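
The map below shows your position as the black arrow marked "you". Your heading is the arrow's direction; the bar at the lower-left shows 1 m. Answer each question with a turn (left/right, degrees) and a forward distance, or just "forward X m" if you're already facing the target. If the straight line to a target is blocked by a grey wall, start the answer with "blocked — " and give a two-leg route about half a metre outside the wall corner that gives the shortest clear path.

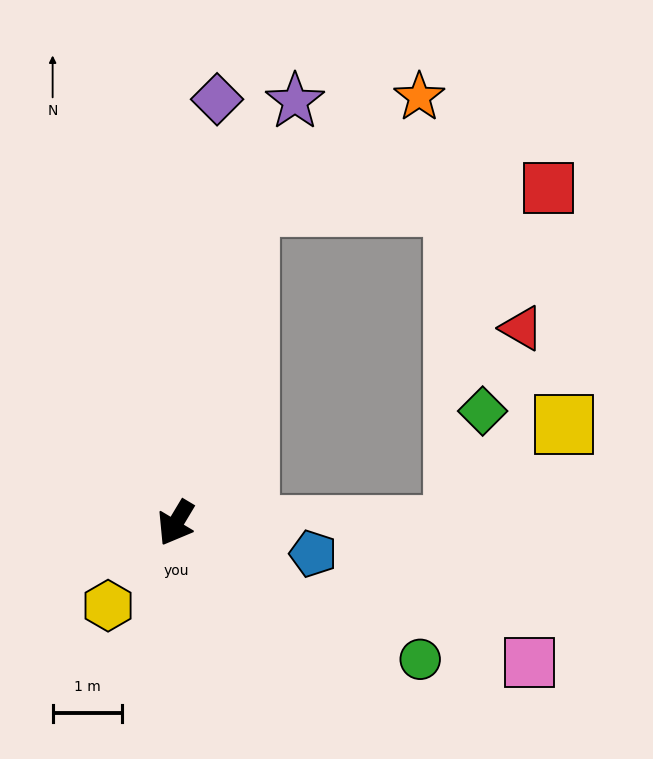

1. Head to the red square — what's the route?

blocked — turn right 162°, forward 4.7 m, then turn right 73°, forward 4.3 m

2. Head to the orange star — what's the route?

blocked — turn right 162°, forward 4.7 m, then turn right 44°, forward 2.9 m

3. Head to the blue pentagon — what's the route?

turn left 108°, forward 2.0 m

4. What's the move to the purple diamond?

turn right 155°, forward 6.2 m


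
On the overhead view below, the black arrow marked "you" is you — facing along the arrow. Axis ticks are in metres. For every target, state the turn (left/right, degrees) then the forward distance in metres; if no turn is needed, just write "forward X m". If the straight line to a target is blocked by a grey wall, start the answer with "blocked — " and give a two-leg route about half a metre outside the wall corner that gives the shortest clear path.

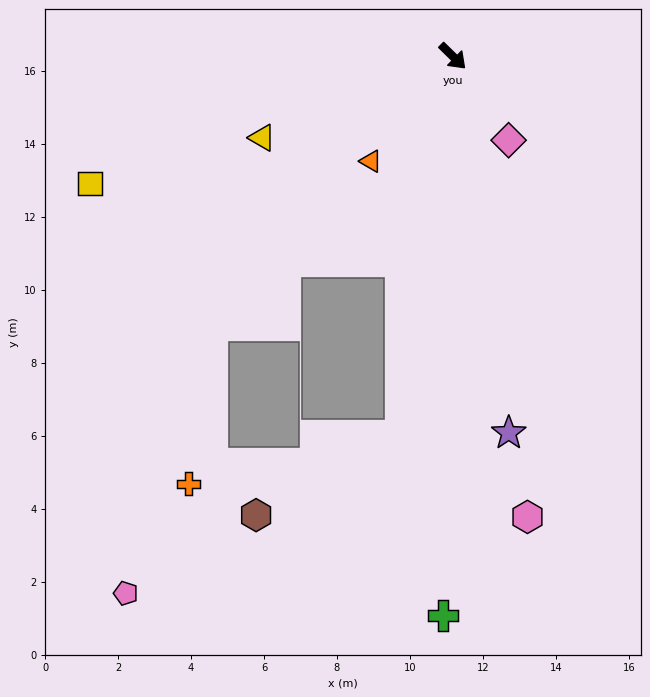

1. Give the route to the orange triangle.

turn right 84°, forward 3.6 m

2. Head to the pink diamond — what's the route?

turn right 12°, forward 2.8 m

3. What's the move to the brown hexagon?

blocked — turn right 53°, forward 10.5 m, then turn right 54°, forward 4.5 m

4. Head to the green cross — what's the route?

turn right 47°, forward 15.3 m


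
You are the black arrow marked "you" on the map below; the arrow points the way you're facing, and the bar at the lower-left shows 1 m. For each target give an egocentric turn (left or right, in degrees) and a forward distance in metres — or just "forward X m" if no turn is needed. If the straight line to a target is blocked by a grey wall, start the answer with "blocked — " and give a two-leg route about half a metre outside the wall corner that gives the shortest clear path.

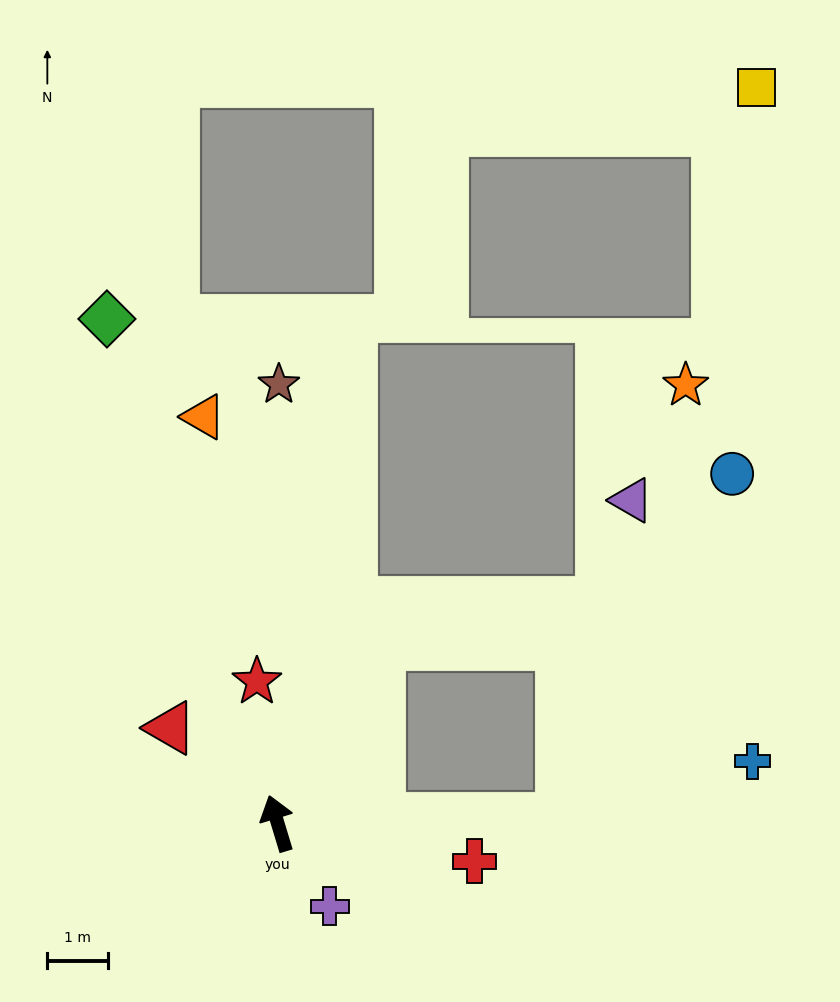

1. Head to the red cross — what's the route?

turn right 118°, forward 3.3 m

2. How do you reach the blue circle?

blocked — turn right 106°, forward 4.7 m, then turn left 63°, forward 6.4 m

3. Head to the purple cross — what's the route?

turn right 165°, forward 1.6 m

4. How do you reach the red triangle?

turn left 32°, forward 2.4 m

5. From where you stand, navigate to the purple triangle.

blocked — turn right 106°, forward 4.7 m, then turn left 77°, forward 5.4 m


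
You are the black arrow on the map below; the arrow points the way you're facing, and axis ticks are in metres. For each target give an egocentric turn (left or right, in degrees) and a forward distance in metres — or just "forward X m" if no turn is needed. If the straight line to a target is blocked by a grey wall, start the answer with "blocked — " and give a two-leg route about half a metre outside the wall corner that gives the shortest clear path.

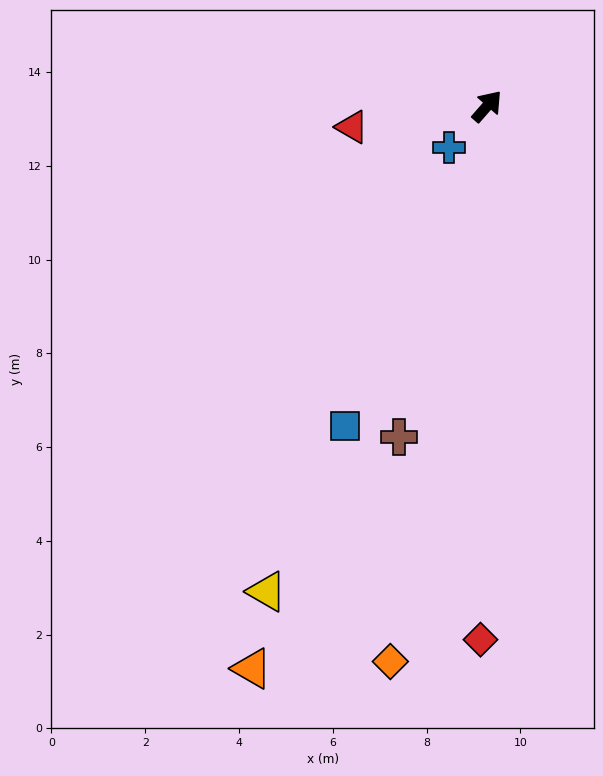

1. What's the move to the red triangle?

turn left 140°, forward 2.9 m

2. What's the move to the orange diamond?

turn right 149°, forward 12.0 m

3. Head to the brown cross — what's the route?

turn right 154°, forward 7.3 m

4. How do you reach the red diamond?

turn right 140°, forward 11.4 m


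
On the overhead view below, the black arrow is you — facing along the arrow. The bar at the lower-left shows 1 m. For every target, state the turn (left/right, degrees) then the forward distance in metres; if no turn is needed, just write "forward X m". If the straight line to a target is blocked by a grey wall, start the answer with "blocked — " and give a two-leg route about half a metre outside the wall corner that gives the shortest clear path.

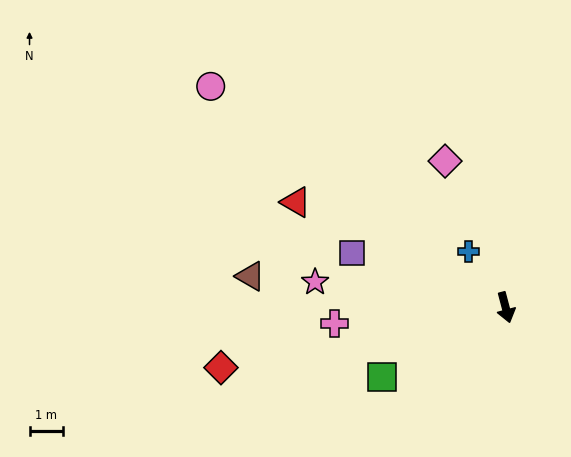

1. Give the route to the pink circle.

turn right 142°, forward 10.9 m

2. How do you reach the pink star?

turn right 112°, forward 5.7 m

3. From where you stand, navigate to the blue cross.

turn right 161°, forward 2.0 m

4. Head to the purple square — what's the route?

turn right 124°, forward 4.8 m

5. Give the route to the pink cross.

turn right 99°, forward 5.1 m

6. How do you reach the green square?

turn right 75°, forward 4.2 m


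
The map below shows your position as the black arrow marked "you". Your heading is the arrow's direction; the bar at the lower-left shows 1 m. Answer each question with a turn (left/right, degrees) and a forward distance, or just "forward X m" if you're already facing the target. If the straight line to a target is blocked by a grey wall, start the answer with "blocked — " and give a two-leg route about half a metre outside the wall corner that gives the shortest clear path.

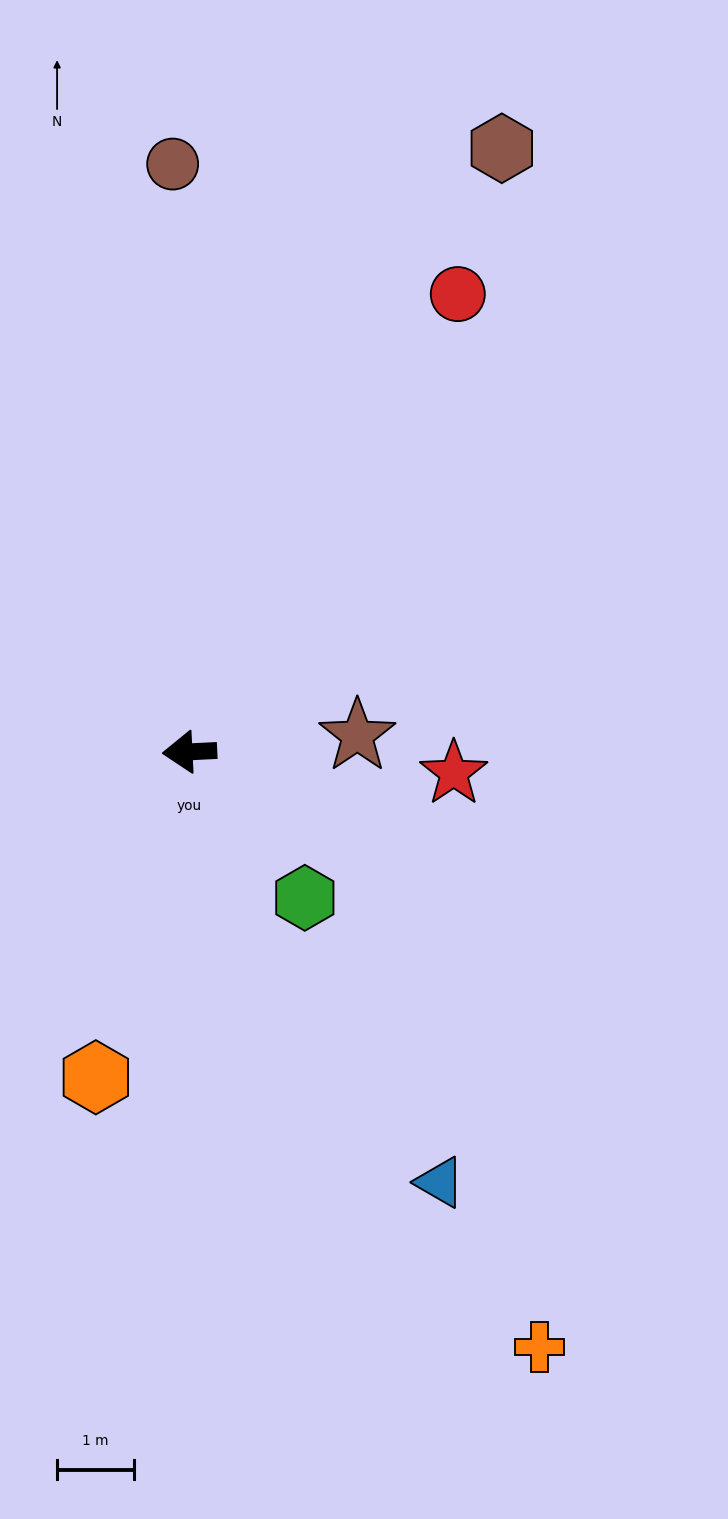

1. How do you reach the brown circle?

turn right 91°, forward 7.7 m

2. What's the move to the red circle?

turn right 123°, forward 6.9 m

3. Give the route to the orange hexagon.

turn left 71°, forward 4.4 m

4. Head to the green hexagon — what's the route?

turn left 125°, forward 2.4 m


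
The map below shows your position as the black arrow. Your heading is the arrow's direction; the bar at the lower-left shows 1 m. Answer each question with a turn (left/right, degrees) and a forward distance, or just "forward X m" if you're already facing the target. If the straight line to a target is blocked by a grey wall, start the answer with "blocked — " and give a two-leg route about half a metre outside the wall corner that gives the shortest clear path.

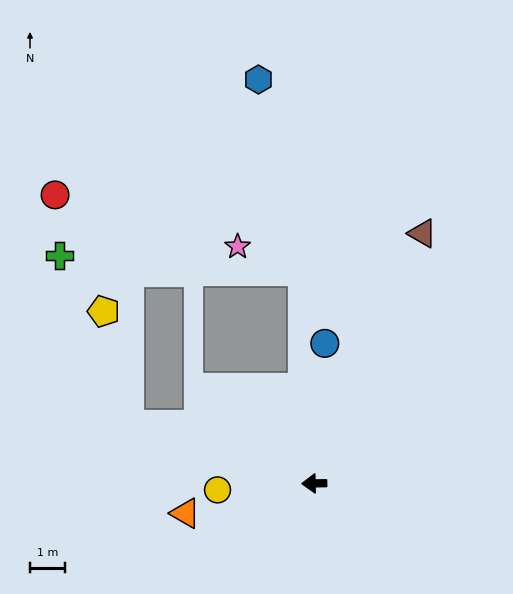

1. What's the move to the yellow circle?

turn left 3°, forward 2.8 m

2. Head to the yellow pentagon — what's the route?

blocked — turn right 19°, forward 5.5 m, then turn right 59°, forward 3.3 m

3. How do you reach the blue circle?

turn right 95°, forward 4.0 m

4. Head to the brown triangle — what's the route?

turn right 114°, forward 7.8 m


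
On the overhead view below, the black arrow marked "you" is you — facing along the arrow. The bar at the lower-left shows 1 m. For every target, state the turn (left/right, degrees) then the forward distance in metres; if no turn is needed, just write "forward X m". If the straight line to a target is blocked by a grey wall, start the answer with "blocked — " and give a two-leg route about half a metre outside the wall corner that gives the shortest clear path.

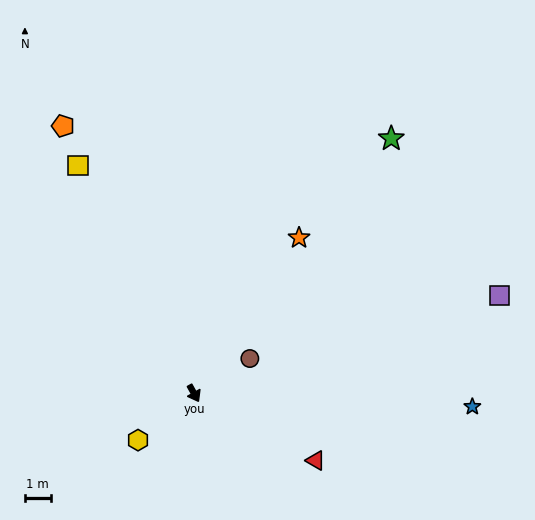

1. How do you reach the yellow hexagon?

turn right 79°, forward 2.8 m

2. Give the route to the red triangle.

turn left 32°, forward 5.4 m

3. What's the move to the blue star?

turn left 58°, forward 10.8 m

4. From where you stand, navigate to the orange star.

turn left 117°, forward 7.2 m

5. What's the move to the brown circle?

turn left 93°, forward 2.5 m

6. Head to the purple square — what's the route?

turn left 79°, forward 12.4 m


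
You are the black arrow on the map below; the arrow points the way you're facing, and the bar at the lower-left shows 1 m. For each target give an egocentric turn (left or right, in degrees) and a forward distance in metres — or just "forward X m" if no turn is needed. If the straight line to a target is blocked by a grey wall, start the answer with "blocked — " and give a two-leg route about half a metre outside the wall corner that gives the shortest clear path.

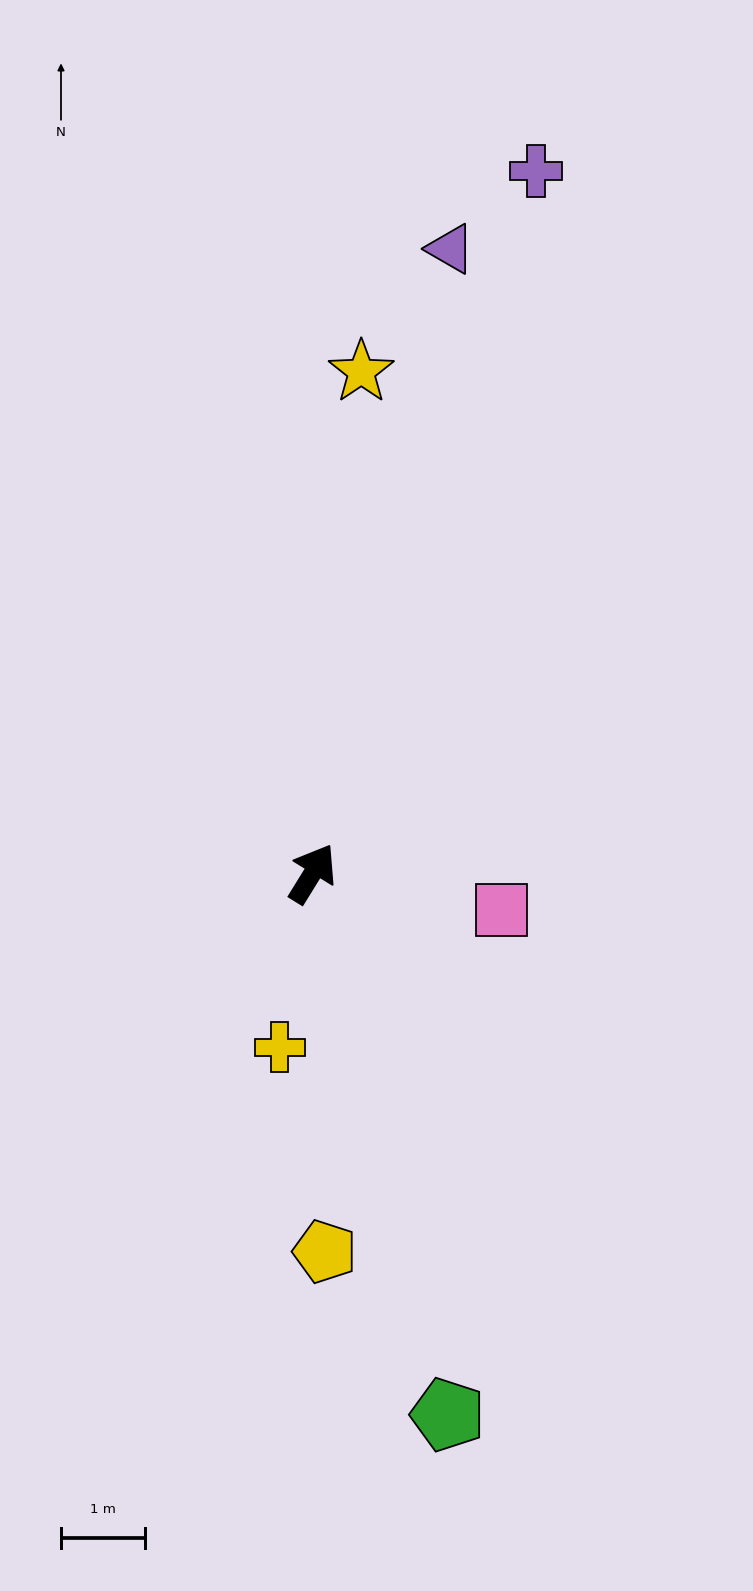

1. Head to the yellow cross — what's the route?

turn right 159°, forward 2.1 m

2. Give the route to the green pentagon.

turn right 134°, forward 6.7 m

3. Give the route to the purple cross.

turn left 14°, forward 8.8 m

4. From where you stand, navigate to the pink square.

turn right 69°, forward 2.3 m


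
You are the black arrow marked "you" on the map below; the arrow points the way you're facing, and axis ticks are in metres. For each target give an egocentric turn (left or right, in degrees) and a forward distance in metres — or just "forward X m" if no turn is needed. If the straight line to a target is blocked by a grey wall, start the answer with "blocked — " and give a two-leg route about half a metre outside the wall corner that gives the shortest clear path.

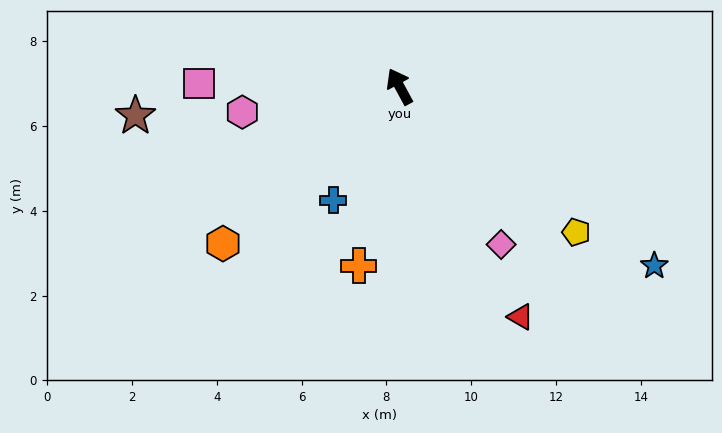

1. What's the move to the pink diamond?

turn right 176°, forward 4.4 m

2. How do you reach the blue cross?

turn left 121°, forward 3.1 m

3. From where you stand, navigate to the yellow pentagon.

turn right 158°, forward 5.4 m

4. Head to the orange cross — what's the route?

turn left 139°, forward 4.3 m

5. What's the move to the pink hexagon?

turn left 71°, forward 3.8 m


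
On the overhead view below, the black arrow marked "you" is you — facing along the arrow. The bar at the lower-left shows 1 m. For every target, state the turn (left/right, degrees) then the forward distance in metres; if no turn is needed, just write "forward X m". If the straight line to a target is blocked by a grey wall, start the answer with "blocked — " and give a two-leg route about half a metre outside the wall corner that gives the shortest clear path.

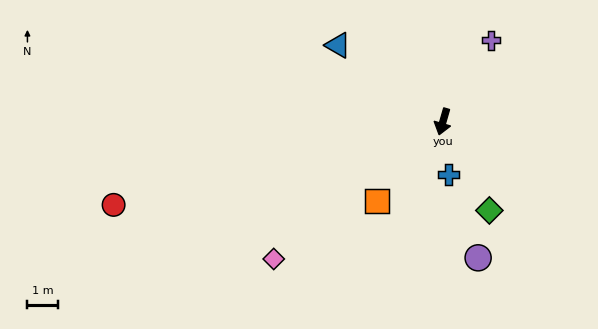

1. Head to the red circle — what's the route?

turn right 60°, forward 11.1 m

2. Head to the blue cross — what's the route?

turn left 22°, forward 1.7 m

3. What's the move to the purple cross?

turn left 165°, forward 3.1 m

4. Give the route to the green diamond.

turn left 44°, forward 3.3 m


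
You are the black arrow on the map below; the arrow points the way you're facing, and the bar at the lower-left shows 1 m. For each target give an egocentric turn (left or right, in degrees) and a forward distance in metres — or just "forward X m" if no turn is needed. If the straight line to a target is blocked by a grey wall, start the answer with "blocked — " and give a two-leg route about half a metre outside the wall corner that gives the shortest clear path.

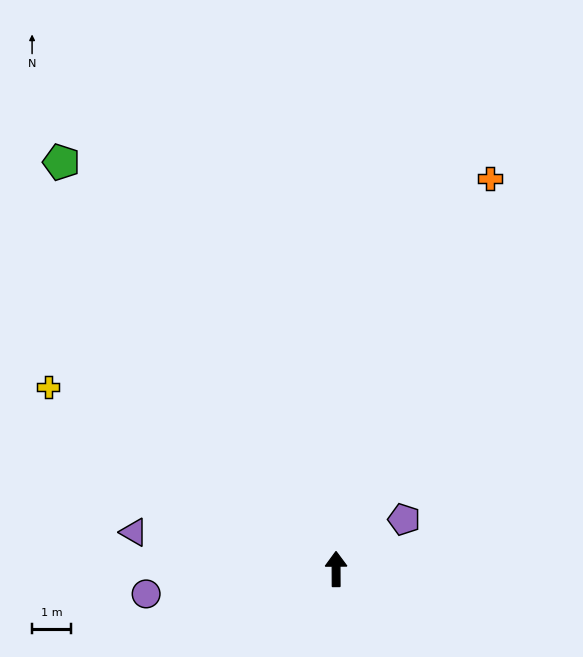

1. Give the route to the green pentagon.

turn left 34°, forward 12.7 m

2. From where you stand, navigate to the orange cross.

turn right 22°, forward 10.9 m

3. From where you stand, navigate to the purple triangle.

turn left 79°, forward 5.3 m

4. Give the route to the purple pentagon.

turn right 54°, forward 2.2 m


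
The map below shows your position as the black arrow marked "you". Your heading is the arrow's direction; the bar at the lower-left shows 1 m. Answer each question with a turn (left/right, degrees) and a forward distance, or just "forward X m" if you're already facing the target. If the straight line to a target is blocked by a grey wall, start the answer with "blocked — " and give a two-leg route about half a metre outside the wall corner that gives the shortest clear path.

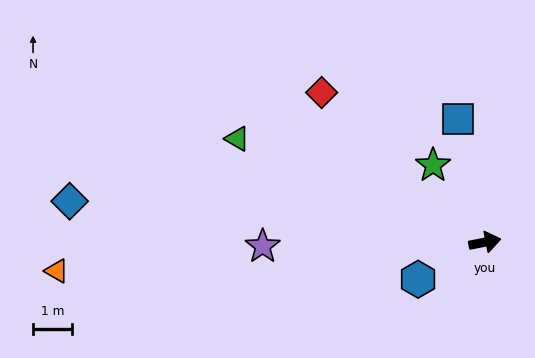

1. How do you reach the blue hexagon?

turn right 162°, forward 2.0 m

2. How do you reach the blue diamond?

turn left 163°, forward 10.7 m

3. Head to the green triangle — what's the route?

turn left 146°, forward 6.9 m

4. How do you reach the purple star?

turn left 170°, forward 5.7 m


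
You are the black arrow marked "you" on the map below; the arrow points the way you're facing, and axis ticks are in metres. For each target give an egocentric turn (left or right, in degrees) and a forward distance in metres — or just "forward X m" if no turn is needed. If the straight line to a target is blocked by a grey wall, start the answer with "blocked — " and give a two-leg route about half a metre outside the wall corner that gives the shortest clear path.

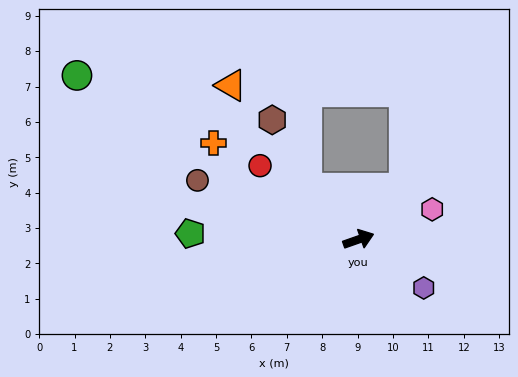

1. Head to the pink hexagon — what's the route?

turn left 3°, forward 2.2 m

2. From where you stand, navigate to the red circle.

turn left 124°, forward 3.5 m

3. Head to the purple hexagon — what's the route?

turn right 56°, forward 2.3 m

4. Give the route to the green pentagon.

turn left 159°, forward 4.8 m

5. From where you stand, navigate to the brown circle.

turn left 141°, forward 4.8 m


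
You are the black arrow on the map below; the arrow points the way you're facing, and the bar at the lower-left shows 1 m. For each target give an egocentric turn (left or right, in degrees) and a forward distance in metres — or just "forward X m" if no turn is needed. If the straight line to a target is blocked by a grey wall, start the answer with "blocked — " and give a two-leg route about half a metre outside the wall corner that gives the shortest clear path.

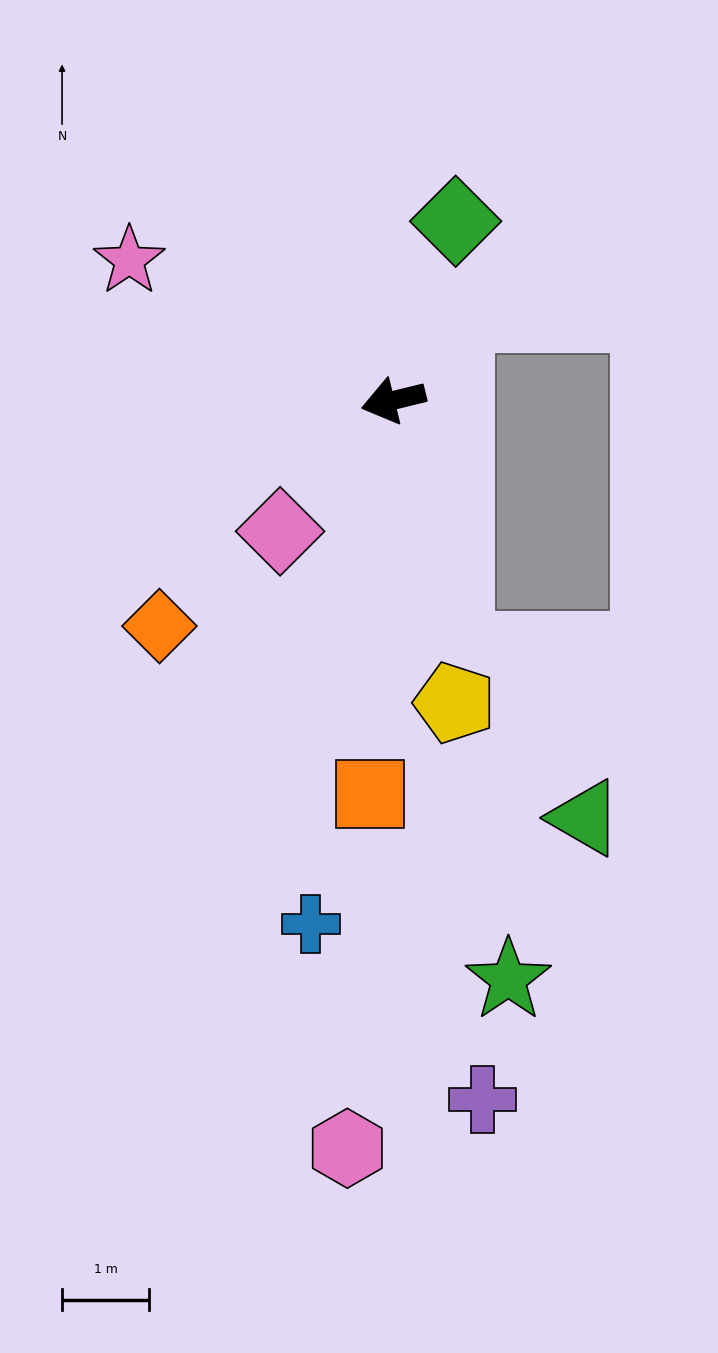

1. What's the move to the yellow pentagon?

turn left 88°, forward 3.6 m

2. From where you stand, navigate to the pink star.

turn right 42°, forward 3.4 m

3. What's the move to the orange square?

turn left 73°, forward 4.5 m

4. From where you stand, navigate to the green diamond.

turn right 123°, forward 2.2 m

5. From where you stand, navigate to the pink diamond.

turn left 35°, forward 2.0 m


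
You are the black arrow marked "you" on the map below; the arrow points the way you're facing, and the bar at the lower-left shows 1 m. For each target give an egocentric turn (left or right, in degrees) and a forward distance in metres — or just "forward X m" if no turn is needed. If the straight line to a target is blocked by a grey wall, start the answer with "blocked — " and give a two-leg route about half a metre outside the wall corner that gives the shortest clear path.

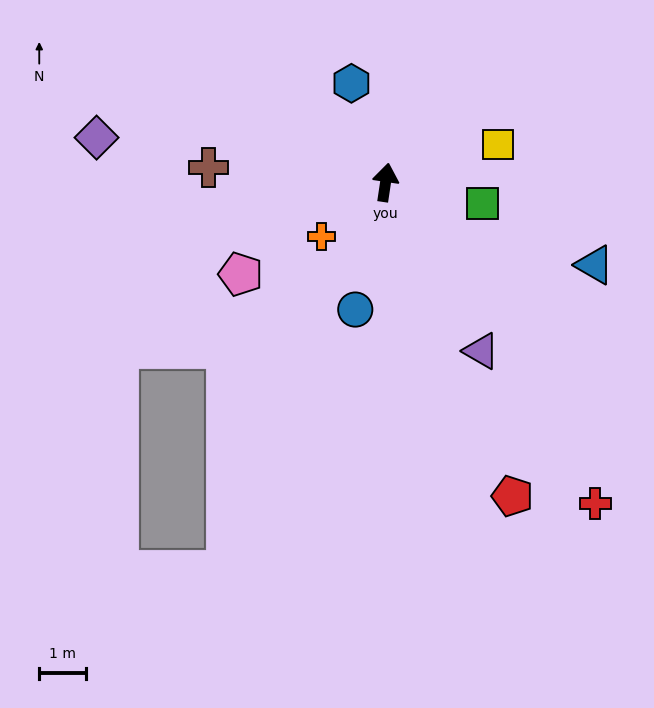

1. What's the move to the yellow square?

turn right 63°, forward 2.5 m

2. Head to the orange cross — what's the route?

turn left 139°, forward 1.8 m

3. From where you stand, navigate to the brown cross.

turn left 94°, forward 3.8 m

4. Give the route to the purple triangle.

turn right 142°, forward 4.1 m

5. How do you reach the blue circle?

turn left 175°, forward 2.8 m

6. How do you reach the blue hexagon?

turn left 28°, forward 2.2 m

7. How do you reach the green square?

turn right 94°, forward 2.1 m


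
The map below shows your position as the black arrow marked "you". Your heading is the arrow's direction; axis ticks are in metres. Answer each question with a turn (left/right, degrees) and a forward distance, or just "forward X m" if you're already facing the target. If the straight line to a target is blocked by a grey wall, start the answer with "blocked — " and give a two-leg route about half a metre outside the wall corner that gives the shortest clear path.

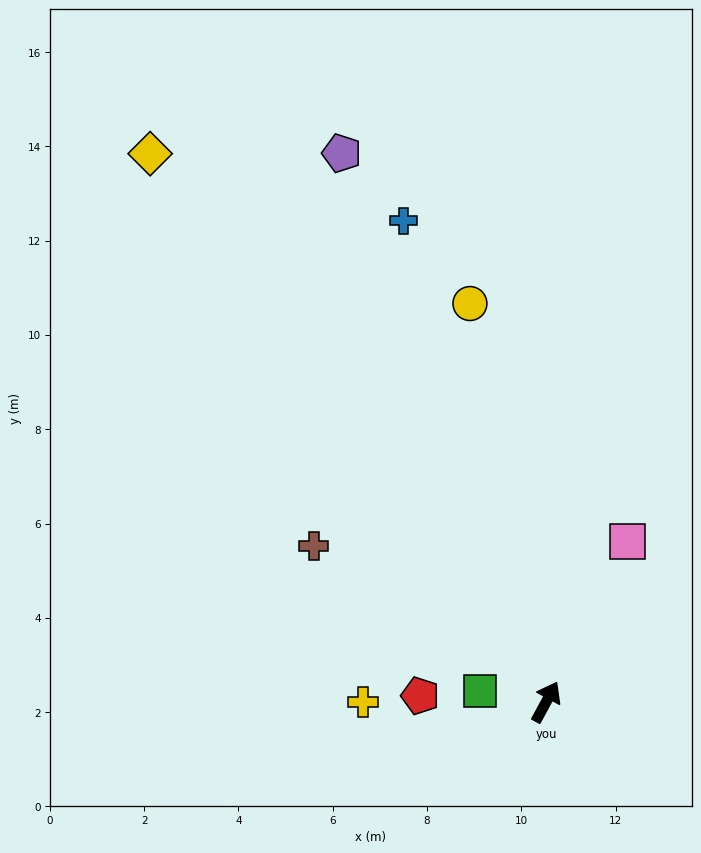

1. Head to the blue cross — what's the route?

turn left 45°, forward 10.6 m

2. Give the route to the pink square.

forward 3.8 m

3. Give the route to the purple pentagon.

turn left 49°, forward 12.4 m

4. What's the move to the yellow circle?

turn left 39°, forward 8.6 m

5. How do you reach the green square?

turn left 109°, forward 1.4 m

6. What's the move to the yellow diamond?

turn left 64°, forward 14.3 m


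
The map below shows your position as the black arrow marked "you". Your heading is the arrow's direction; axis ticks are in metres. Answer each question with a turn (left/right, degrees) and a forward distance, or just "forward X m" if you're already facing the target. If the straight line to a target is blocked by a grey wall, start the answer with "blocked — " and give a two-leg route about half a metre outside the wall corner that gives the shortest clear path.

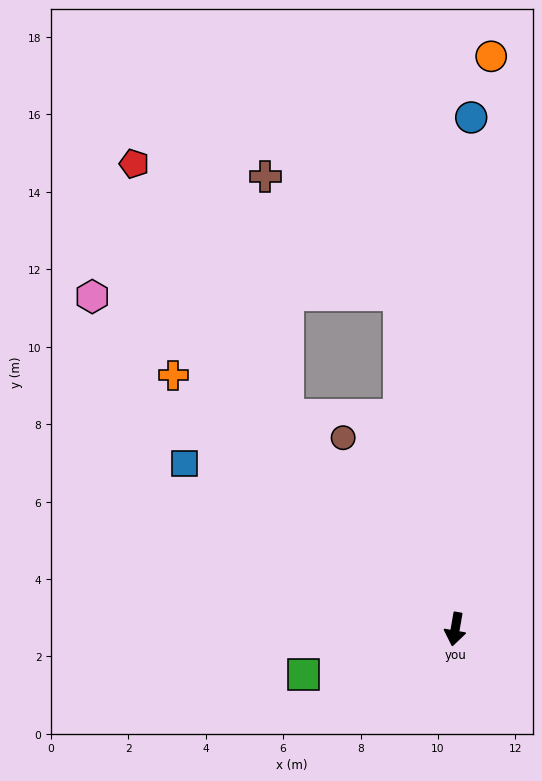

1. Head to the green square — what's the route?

turn right 64°, forward 4.1 m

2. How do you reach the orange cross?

turn right 122°, forward 9.8 m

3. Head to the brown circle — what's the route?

turn right 140°, forward 5.7 m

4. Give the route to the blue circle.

turn right 172°, forward 13.2 m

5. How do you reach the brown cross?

blocked — turn right 132°, forward 7.0 m, then turn right 33°, forward 6.2 m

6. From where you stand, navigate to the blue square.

turn right 112°, forward 8.2 m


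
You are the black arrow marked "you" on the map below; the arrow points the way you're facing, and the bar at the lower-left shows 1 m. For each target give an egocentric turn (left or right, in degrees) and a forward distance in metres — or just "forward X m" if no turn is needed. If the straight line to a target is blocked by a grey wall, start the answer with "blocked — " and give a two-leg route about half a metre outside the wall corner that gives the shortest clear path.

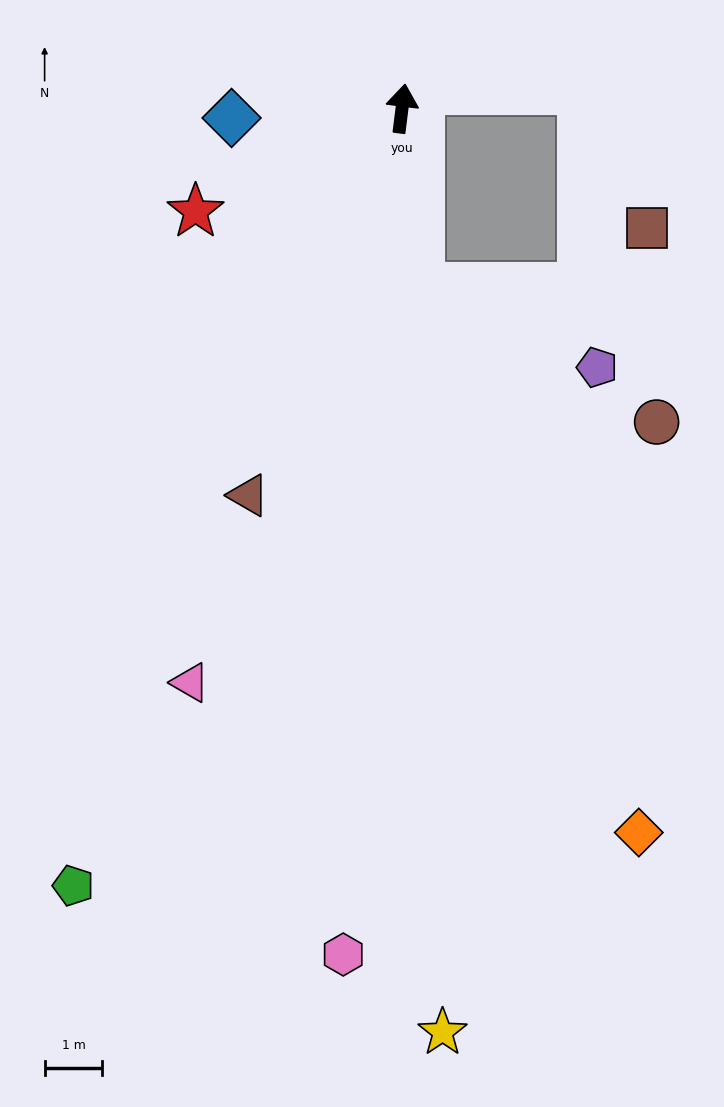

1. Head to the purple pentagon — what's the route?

blocked — turn right 167°, forward 3.1 m, then turn left 60°, forward 3.4 m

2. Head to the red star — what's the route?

turn left 124°, forward 4.0 m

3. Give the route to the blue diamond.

turn left 100°, forward 3.0 m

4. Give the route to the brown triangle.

turn left 165°, forward 7.2 m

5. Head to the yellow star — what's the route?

turn right 170°, forward 16.0 m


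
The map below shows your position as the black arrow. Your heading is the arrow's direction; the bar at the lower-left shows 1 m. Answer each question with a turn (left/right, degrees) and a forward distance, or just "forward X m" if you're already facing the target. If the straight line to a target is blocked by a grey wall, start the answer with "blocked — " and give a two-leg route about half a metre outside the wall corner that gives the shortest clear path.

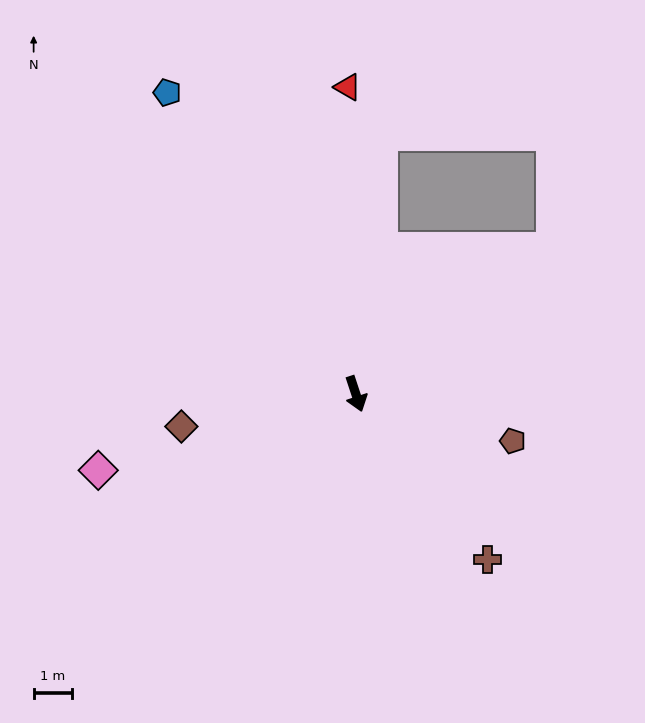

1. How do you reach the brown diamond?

turn right 98°, forward 4.6 m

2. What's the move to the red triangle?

turn left 163°, forward 7.9 m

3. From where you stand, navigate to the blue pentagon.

turn right 166°, forward 9.2 m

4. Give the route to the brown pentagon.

turn left 55°, forward 4.2 m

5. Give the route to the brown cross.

turn left 20°, forward 5.5 m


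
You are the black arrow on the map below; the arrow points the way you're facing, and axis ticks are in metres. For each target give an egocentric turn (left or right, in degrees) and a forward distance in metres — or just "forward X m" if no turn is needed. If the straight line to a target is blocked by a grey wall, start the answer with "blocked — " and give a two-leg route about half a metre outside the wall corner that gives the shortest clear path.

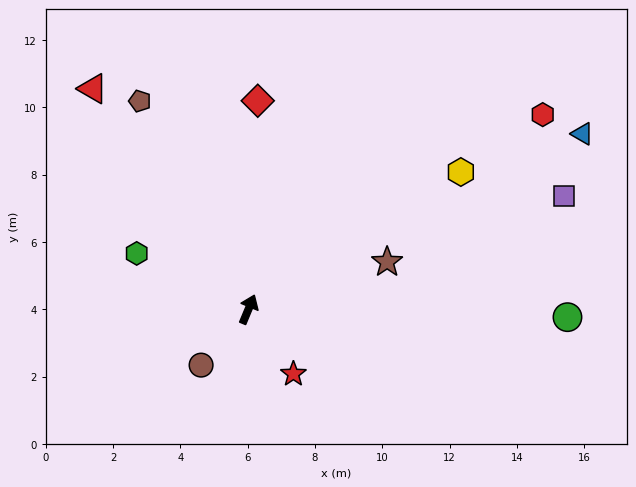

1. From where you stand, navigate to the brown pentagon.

turn left 50°, forward 7.0 m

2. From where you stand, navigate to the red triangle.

turn left 58°, forward 8.0 m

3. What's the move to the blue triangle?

turn right 40°, forward 11.2 m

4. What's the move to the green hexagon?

turn left 86°, forward 3.7 m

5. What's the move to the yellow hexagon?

turn right 35°, forward 7.5 m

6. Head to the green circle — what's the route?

turn right 69°, forward 9.5 m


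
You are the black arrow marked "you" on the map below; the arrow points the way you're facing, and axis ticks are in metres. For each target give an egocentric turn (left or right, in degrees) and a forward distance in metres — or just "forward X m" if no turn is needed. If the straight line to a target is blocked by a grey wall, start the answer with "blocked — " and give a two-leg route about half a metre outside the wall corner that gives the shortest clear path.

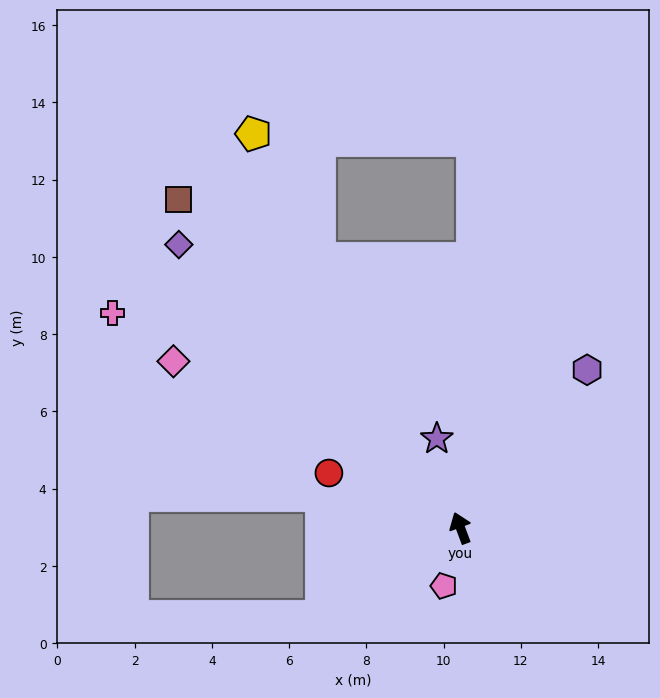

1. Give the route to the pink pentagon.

turn left 143°, forward 1.6 m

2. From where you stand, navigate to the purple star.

turn right 6°, forward 2.4 m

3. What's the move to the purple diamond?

turn left 24°, forward 10.3 m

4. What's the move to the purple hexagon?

turn right 59°, forward 5.2 m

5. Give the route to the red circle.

turn left 47°, forward 3.7 m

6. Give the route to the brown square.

turn left 20°, forward 11.2 m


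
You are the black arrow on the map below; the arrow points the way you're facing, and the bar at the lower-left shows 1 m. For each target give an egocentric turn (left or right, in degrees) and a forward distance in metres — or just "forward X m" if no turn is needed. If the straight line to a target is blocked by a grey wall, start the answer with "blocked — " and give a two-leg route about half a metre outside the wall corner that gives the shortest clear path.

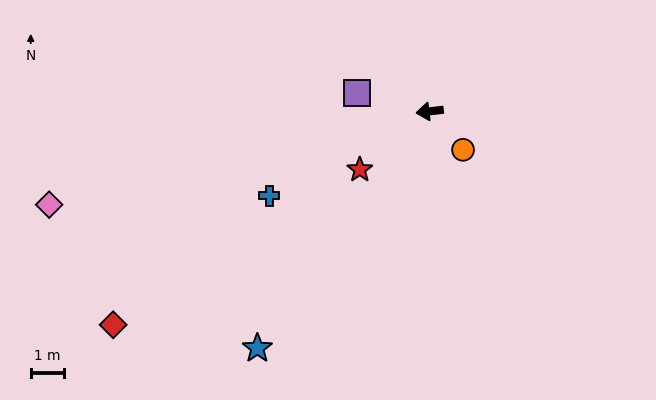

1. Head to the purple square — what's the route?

turn right 21°, forward 2.3 m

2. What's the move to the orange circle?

turn left 124°, forward 1.5 m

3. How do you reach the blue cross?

turn left 21°, forward 5.5 m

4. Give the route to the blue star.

turn left 47°, forward 8.9 m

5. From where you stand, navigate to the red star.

turn left 33°, forward 2.8 m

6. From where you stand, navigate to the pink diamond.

turn left 7°, forward 11.9 m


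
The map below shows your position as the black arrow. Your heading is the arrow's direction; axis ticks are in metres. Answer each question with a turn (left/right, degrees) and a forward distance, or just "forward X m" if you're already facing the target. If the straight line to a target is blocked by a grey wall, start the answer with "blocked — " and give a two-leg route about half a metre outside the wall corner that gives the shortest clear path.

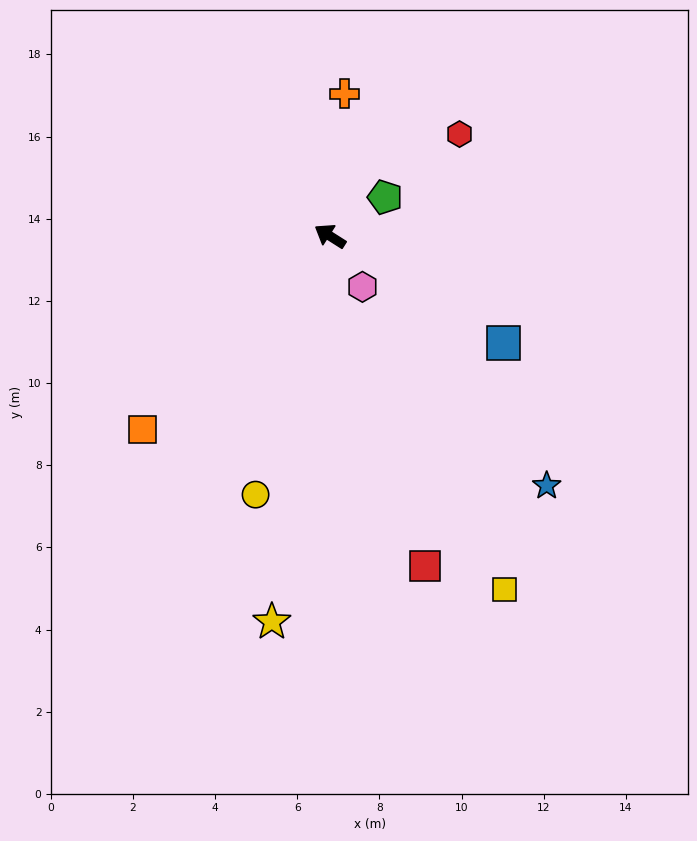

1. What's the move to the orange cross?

turn right 63°, forward 3.5 m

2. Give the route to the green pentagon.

turn right 112°, forward 1.6 m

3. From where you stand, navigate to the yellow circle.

turn left 106°, forward 6.6 m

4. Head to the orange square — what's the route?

turn left 78°, forward 6.6 m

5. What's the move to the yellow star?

turn left 114°, forward 9.5 m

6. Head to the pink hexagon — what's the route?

turn left 155°, forward 1.5 m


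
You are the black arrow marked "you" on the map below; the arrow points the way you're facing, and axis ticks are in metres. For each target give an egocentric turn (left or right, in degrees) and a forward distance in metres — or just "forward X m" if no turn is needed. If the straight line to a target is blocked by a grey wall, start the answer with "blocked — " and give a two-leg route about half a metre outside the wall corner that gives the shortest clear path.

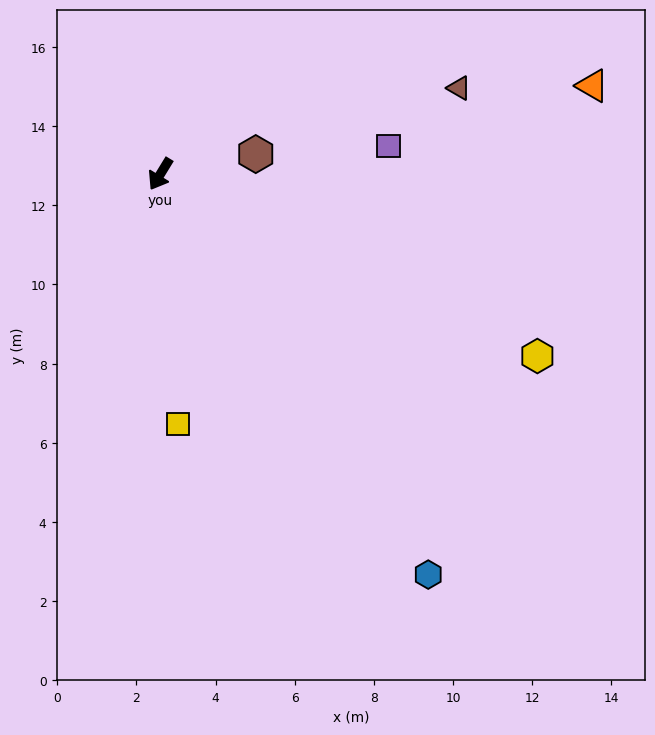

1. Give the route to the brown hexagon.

turn left 133°, forward 2.5 m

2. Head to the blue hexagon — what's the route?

turn left 65°, forward 12.2 m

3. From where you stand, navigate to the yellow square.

turn left 36°, forward 6.3 m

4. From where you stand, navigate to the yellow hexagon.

turn left 96°, forward 10.6 m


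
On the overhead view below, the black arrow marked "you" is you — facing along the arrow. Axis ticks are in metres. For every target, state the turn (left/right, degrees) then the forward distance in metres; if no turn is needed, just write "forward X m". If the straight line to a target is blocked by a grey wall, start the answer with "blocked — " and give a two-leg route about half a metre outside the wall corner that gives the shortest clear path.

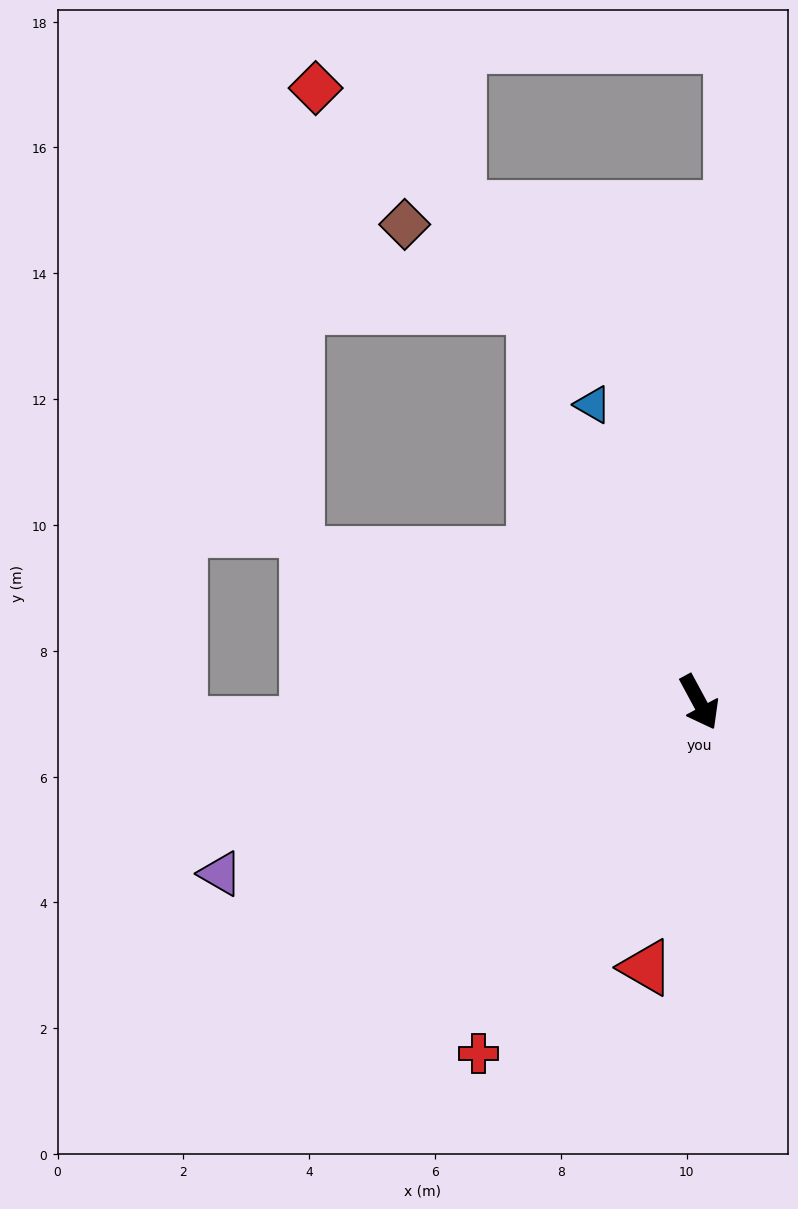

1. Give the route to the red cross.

turn right 61°, forward 6.6 m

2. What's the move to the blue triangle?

turn left 171°, forward 5.0 m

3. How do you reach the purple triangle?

turn right 99°, forward 8.1 m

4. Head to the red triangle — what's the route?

turn right 40°, forward 4.3 m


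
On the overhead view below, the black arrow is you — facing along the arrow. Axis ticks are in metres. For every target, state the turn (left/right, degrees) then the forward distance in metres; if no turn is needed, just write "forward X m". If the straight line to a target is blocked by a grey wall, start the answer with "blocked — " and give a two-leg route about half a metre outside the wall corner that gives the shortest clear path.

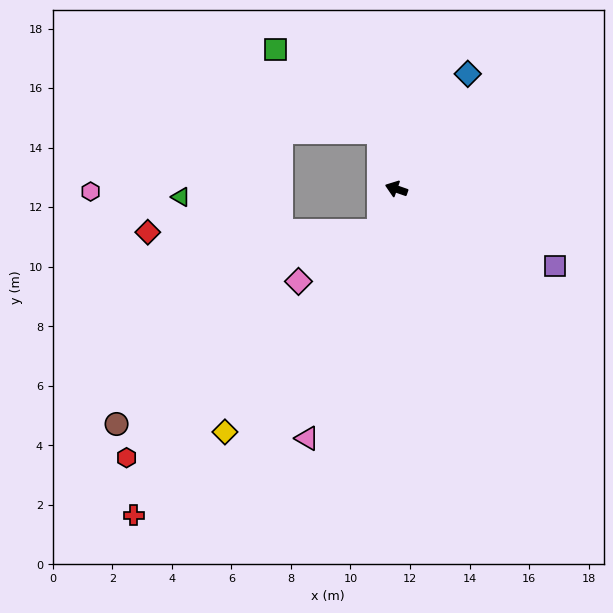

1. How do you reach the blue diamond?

turn right 103°, forward 4.5 m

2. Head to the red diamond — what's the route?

blocked — turn left 87°, forward 1.5 m, then turn right 68°, forward 7.8 m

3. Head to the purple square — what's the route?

turn left 173°, forward 5.9 m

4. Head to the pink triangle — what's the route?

turn left 90°, forward 8.9 m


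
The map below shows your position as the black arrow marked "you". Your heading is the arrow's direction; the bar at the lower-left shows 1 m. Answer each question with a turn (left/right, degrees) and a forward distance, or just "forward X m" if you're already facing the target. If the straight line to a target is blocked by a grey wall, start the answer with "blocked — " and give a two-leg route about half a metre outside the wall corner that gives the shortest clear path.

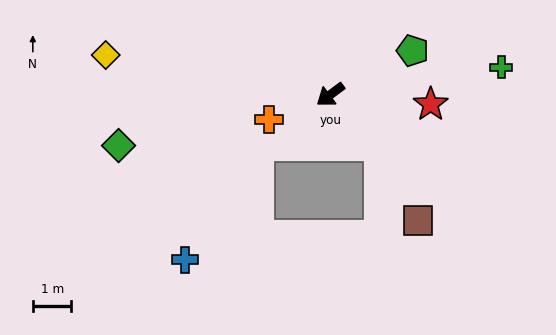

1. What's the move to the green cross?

turn left 152°, forward 4.5 m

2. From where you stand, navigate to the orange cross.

turn right 14°, forward 1.7 m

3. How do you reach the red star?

turn left 138°, forward 2.6 m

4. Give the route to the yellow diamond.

turn right 47°, forward 5.9 m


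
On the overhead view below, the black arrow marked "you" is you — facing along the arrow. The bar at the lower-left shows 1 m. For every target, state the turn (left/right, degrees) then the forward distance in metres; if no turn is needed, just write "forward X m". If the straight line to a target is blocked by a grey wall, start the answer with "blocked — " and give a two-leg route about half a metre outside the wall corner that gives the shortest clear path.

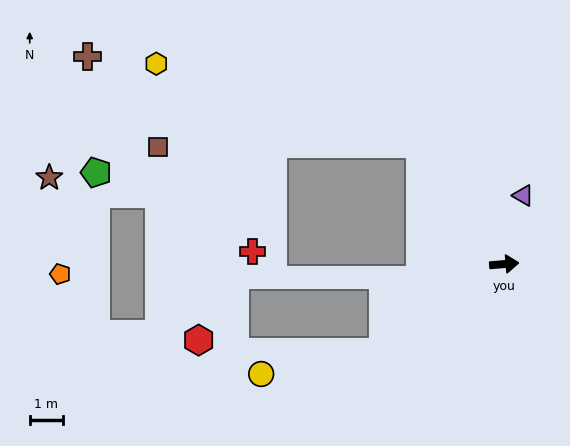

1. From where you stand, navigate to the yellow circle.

blocked — turn right 149°, forward 4.5 m, then turn right 25°, forward 3.8 m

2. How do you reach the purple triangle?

turn left 70°, forward 2.2 m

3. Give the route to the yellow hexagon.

blocked — turn left 120°, forward 4.5 m, then turn left 38°, forward 8.4 m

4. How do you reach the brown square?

blocked — turn left 120°, forward 4.5 m, then turn left 56°, forward 8.0 m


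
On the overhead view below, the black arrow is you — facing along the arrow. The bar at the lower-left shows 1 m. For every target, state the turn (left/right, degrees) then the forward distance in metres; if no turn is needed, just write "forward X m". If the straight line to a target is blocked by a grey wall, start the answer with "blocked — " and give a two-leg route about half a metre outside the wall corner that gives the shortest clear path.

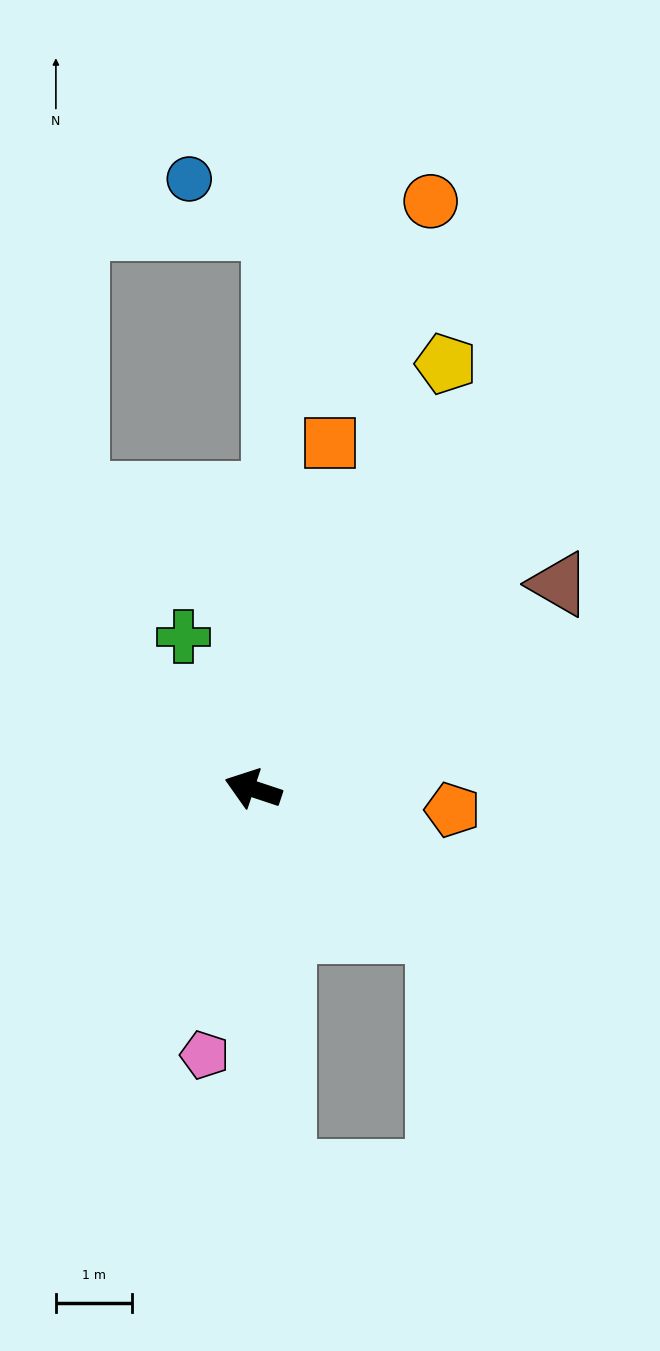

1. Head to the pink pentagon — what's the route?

turn left 98°, forward 3.5 m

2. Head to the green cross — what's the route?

turn right 47°, forward 2.2 m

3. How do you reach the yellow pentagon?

turn right 96°, forward 6.1 m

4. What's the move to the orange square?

turn right 84°, forward 4.6 m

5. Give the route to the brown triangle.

turn right 128°, forward 4.8 m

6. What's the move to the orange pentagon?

turn right 168°, forward 2.6 m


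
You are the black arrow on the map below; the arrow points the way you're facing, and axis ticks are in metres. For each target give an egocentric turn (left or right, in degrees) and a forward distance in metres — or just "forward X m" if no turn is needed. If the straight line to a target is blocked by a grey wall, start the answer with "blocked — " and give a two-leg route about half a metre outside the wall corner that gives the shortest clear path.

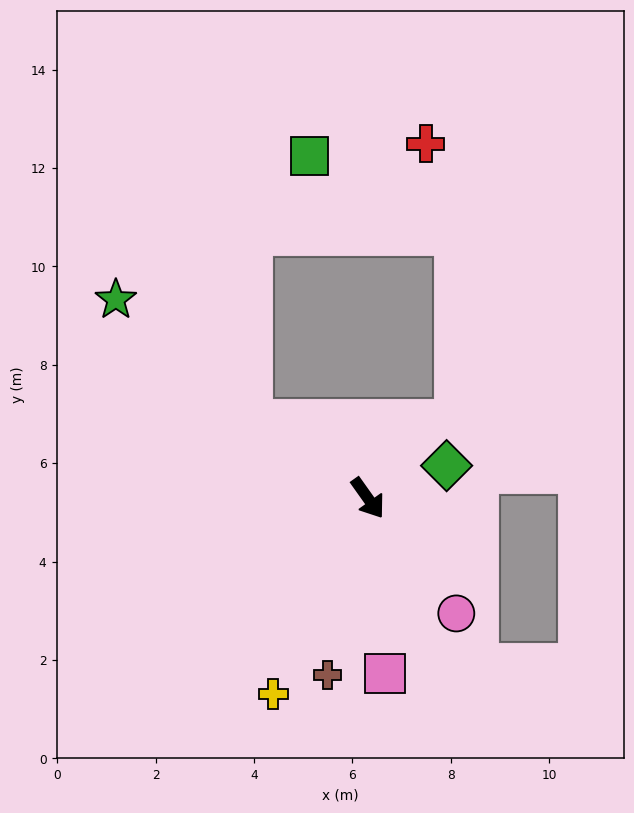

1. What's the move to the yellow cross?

turn right 61°, forward 4.4 m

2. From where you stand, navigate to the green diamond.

turn left 77°, forward 1.7 m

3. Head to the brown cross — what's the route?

turn right 48°, forward 3.7 m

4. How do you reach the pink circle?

turn left 2°, forward 3.0 m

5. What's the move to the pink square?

turn right 30°, forward 3.6 m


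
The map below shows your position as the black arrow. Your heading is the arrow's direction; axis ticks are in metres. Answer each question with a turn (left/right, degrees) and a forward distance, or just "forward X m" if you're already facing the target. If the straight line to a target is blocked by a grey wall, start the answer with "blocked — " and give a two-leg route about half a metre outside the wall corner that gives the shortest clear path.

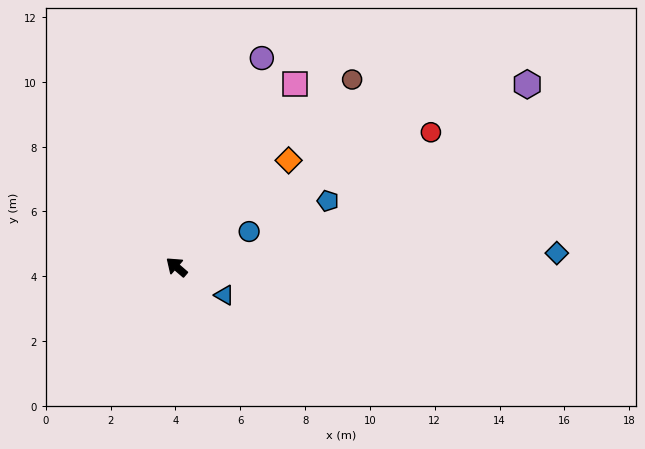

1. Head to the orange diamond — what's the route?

turn right 96°, forward 4.8 m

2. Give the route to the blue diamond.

turn right 137°, forward 11.7 m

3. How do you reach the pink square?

turn right 82°, forward 6.7 m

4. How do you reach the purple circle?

turn right 71°, forward 7.0 m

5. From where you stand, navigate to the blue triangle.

turn right 170°, forward 1.7 m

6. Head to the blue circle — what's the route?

turn right 113°, forward 2.5 m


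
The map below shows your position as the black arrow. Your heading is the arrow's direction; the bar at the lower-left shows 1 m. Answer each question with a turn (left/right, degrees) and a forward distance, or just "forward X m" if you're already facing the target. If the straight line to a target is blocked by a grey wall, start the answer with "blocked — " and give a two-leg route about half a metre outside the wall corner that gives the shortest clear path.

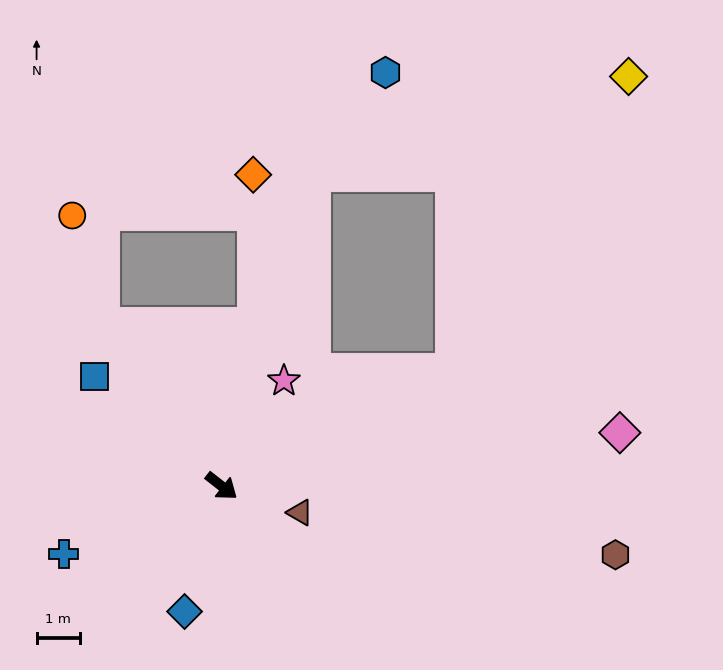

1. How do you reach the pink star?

turn left 97°, forward 2.8 m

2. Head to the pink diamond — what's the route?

turn left 46°, forward 9.3 m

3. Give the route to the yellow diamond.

blocked — turn left 64°, forward 6.0 m, then turn left 33°, forward 7.9 m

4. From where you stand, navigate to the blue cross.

turn right 119°, forward 4.0 m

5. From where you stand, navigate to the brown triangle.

turn left 19°, forward 1.9 m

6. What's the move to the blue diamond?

turn right 68°, forward 3.0 m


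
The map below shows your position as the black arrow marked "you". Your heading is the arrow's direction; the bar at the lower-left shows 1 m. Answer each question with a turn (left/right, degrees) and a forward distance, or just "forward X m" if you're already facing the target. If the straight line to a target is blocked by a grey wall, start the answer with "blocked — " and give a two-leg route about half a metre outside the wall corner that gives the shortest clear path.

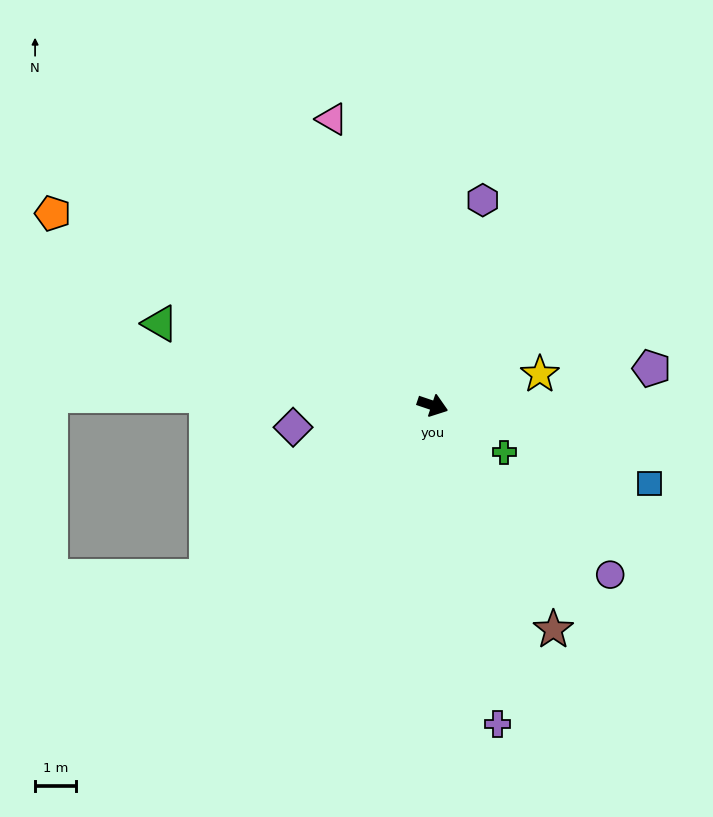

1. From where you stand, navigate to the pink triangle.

turn left 128°, forward 7.4 m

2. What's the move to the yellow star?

turn left 35°, forward 2.7 m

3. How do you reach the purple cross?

turn right 60°, forward 7.9 m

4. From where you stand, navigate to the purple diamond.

turn right 152°, forward 3.4 m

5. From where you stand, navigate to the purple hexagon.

turn left 95°, forward 5.2 m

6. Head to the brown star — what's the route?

turn right 43°, forward 6.2 m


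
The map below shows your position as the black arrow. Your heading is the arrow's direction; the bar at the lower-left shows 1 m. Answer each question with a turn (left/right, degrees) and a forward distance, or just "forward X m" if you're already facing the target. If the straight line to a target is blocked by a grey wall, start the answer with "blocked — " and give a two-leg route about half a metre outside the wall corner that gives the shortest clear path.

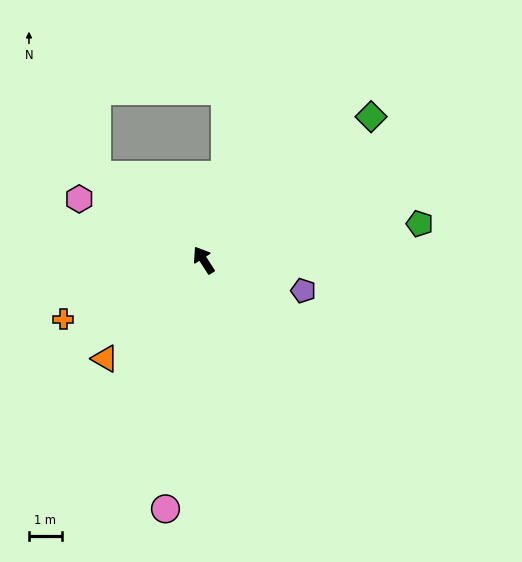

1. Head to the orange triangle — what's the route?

turn left 102°, forward 4.2 m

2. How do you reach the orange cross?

turn left 80°, forward 4.6 m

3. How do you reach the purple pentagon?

turn right 140°, forward 3.2 m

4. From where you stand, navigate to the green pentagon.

turn right 113°, forward 6.7 m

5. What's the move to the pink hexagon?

turn left 31°, forward 4.2 m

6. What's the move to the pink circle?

turn left 138°, forward 7.6 m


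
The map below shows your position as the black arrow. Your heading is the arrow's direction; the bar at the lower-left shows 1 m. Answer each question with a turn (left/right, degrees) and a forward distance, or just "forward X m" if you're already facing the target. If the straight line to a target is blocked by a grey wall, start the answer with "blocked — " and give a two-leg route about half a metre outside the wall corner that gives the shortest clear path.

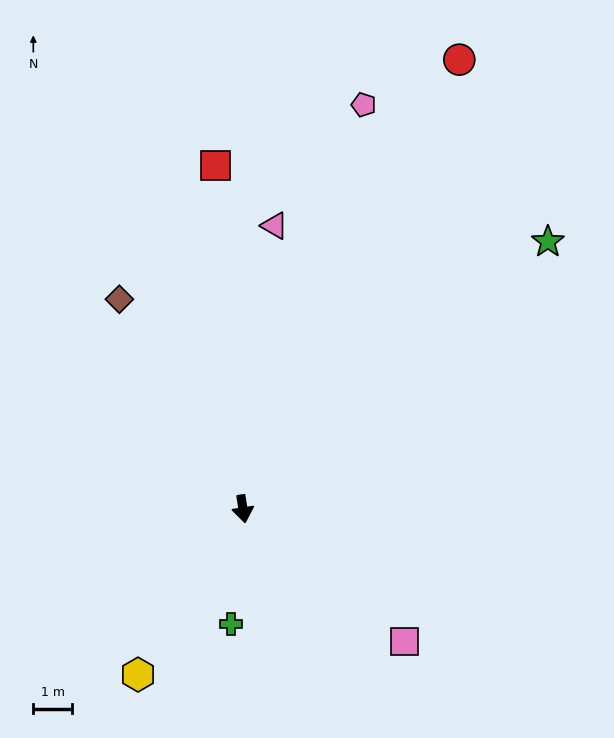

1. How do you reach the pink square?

turn left 42°, forward 5.4 m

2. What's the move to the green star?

turn left 122°, forward 10.4 m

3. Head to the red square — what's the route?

turn left 176°, forward 8.9 m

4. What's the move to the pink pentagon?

turn left 155°, forward 10.9 m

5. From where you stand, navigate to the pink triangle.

turn left 165°, forward 7.3 m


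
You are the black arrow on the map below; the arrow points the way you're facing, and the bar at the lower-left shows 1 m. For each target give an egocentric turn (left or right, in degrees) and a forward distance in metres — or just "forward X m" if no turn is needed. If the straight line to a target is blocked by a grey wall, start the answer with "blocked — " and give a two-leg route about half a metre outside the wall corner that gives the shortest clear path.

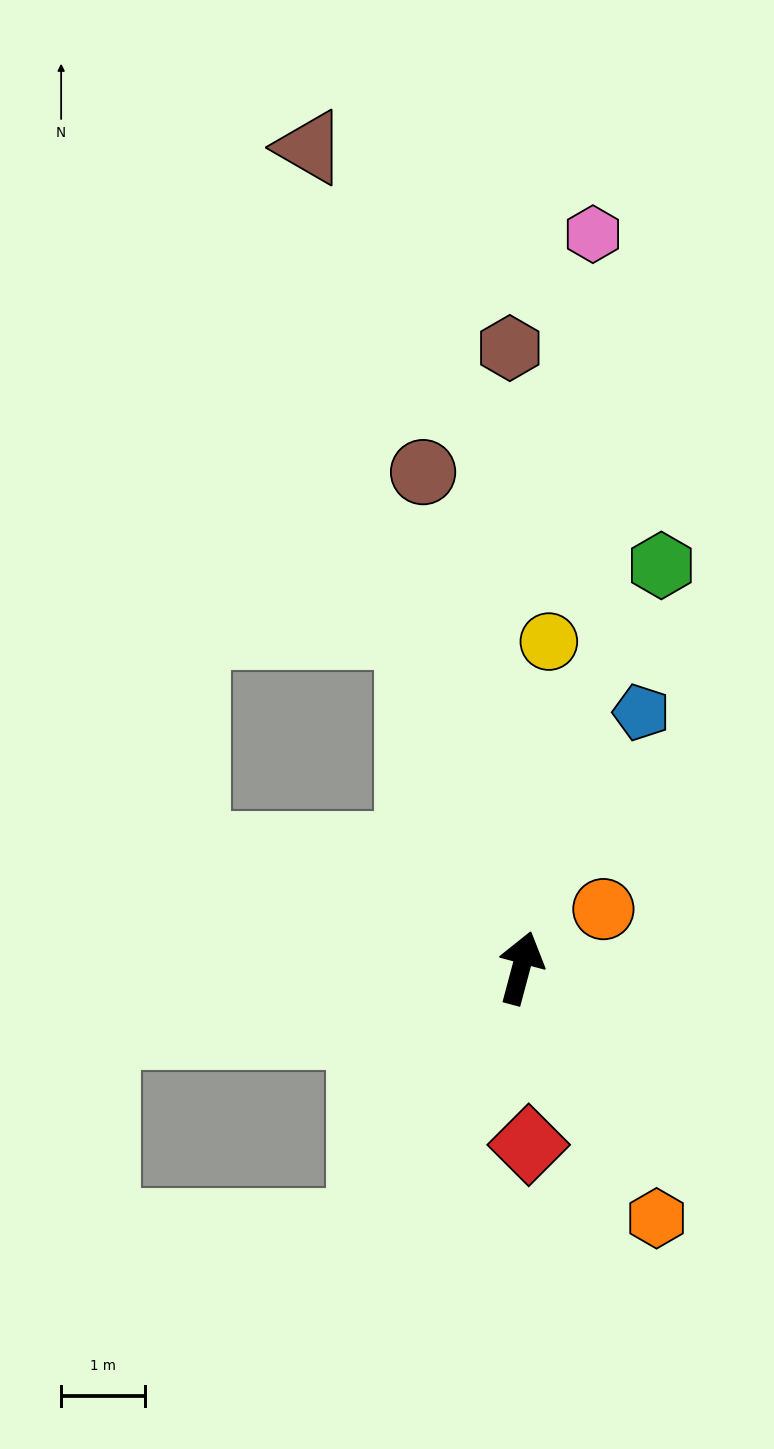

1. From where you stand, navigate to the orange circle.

turn right 39°, forward 1.2 m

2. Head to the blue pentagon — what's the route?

turn right 10°, forward 3.4 m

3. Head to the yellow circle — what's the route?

turn left 10°, forward 3.9 m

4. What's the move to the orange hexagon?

turn right 137°, forward 3.4 m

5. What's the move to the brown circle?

turn left 26°, forward 6.0 m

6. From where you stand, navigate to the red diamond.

turn right 163°, forward 2.1 m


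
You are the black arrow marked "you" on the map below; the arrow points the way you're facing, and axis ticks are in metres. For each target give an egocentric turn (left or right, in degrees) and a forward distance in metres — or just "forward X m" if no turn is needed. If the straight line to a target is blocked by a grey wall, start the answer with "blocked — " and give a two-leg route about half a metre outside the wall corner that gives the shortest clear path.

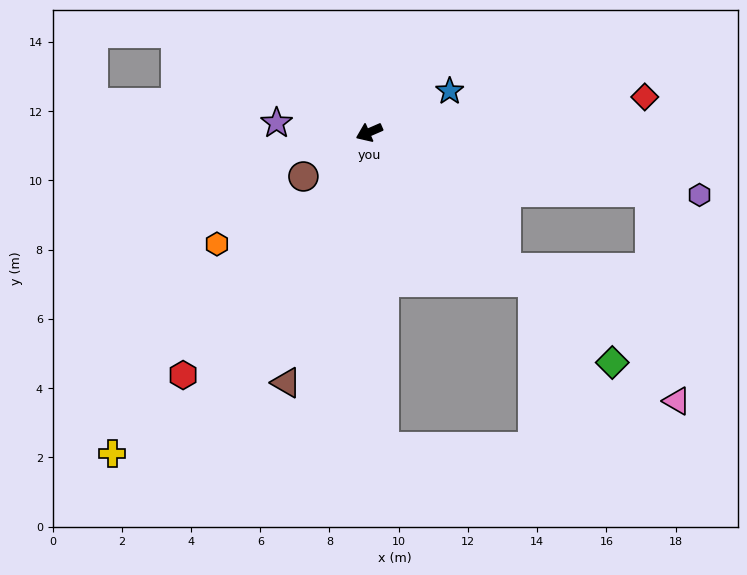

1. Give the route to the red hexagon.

turn left 29°, forward 8.8 m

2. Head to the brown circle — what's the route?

turn left 10°, forward 2.3 m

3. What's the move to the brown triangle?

turn left 48°, forward 7.6 m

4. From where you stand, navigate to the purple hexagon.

turn left 146°, forward 9.7 m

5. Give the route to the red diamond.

turn left 164°, forward 8.0 m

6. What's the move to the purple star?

turn right 29°, forward 2.7 m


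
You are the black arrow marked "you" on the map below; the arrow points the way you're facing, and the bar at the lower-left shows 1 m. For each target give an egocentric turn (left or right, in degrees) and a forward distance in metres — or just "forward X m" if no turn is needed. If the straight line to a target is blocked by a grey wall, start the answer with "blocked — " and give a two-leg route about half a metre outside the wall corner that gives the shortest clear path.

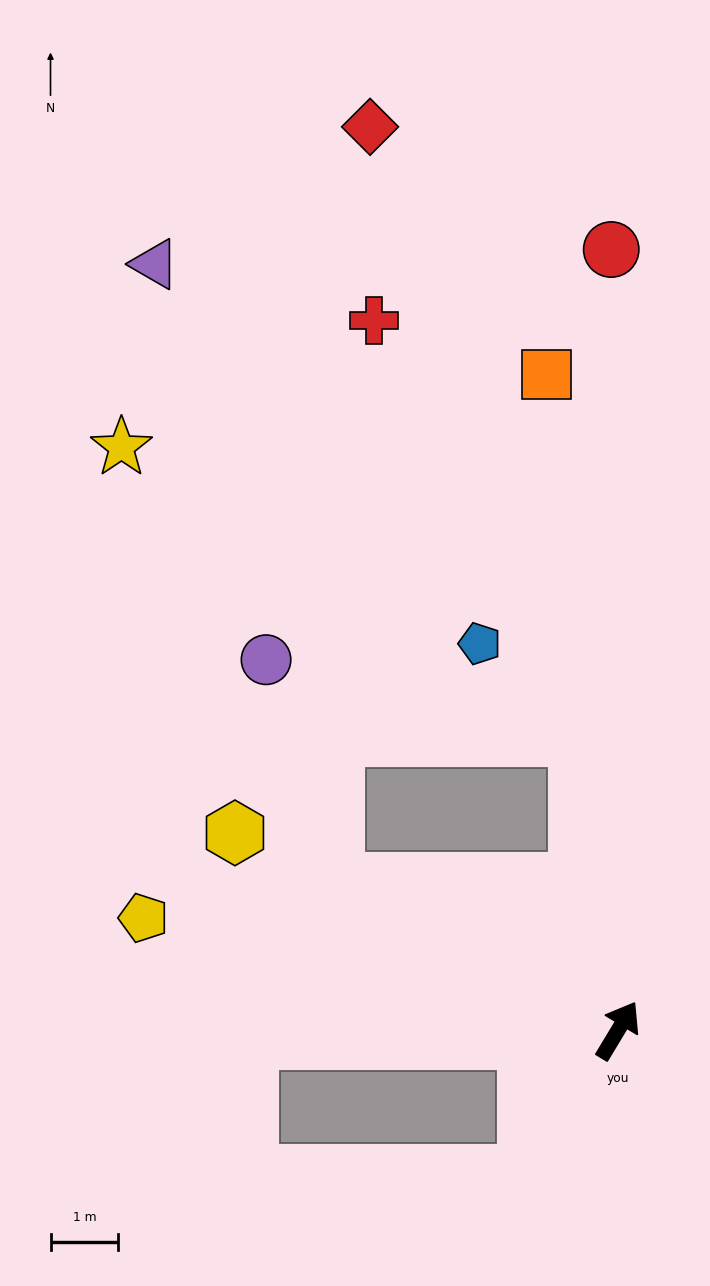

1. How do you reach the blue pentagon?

blocked — turn left 39°, forward 4.4 m, then turn left 38°, forward 2.0 m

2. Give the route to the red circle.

turn left 32°, forward 11.5 m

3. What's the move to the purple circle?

blocked — turn left 93°, forward 4.7 m, then turn right 45°, forward 3.4 m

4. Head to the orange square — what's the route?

turn left 37°, forward 9.7 m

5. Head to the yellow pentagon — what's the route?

turn left 108°, forward 7.2 m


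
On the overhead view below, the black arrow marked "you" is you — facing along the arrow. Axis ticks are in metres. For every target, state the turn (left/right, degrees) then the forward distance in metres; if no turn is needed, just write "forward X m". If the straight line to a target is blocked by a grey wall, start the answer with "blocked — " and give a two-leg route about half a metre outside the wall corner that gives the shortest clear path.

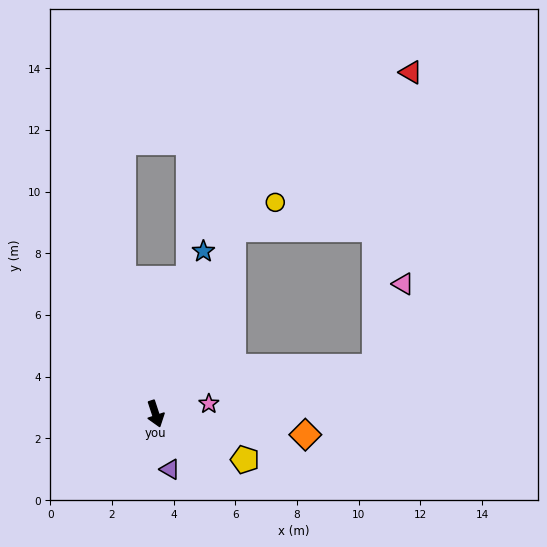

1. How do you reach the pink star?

turn left 82°, forward 1.8 m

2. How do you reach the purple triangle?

turn right 4°, forward 1.9 m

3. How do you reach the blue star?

turn left 145°, forward 5.5 m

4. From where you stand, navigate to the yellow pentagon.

turn left 45°, forward 3.3 m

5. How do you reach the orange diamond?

turn left 64°, forward 4.9 m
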